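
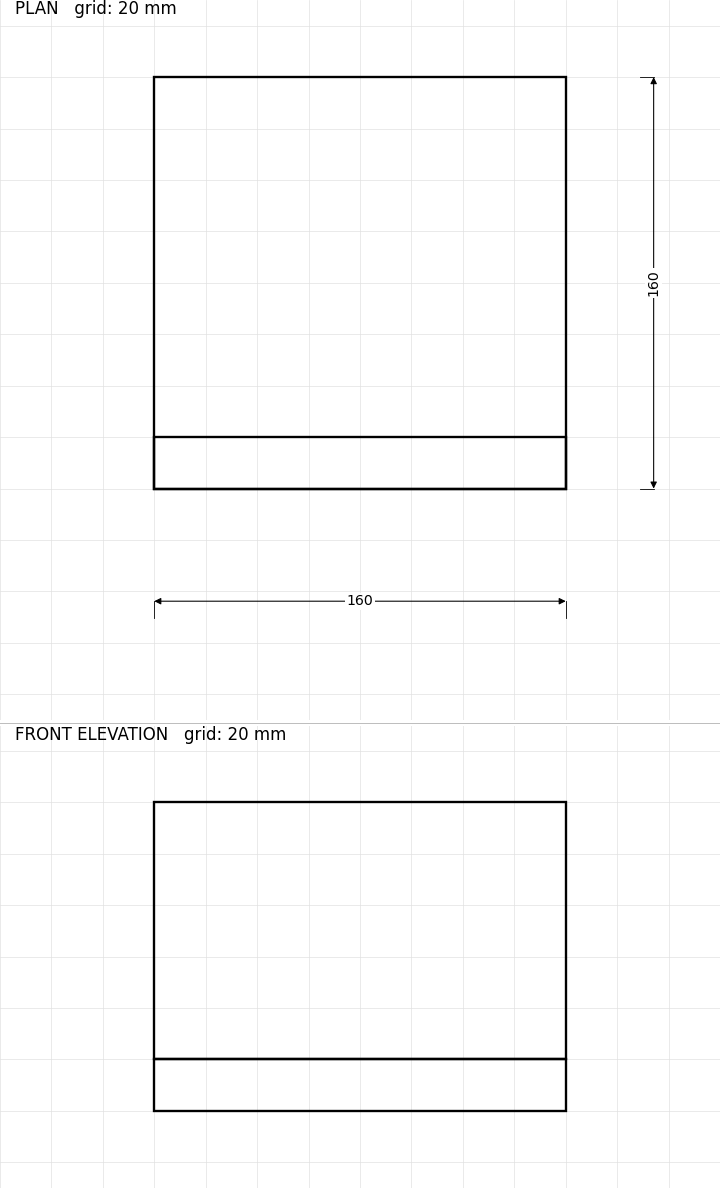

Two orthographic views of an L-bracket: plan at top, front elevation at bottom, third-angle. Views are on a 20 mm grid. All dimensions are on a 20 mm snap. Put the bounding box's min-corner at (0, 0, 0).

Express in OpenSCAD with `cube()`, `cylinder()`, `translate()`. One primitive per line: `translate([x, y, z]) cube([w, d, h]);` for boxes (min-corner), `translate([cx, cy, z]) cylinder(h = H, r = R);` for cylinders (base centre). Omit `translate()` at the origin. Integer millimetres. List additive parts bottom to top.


cube([160, 160, 20]);
translate([0, 0, 20]) cube([160, 20, 100]);


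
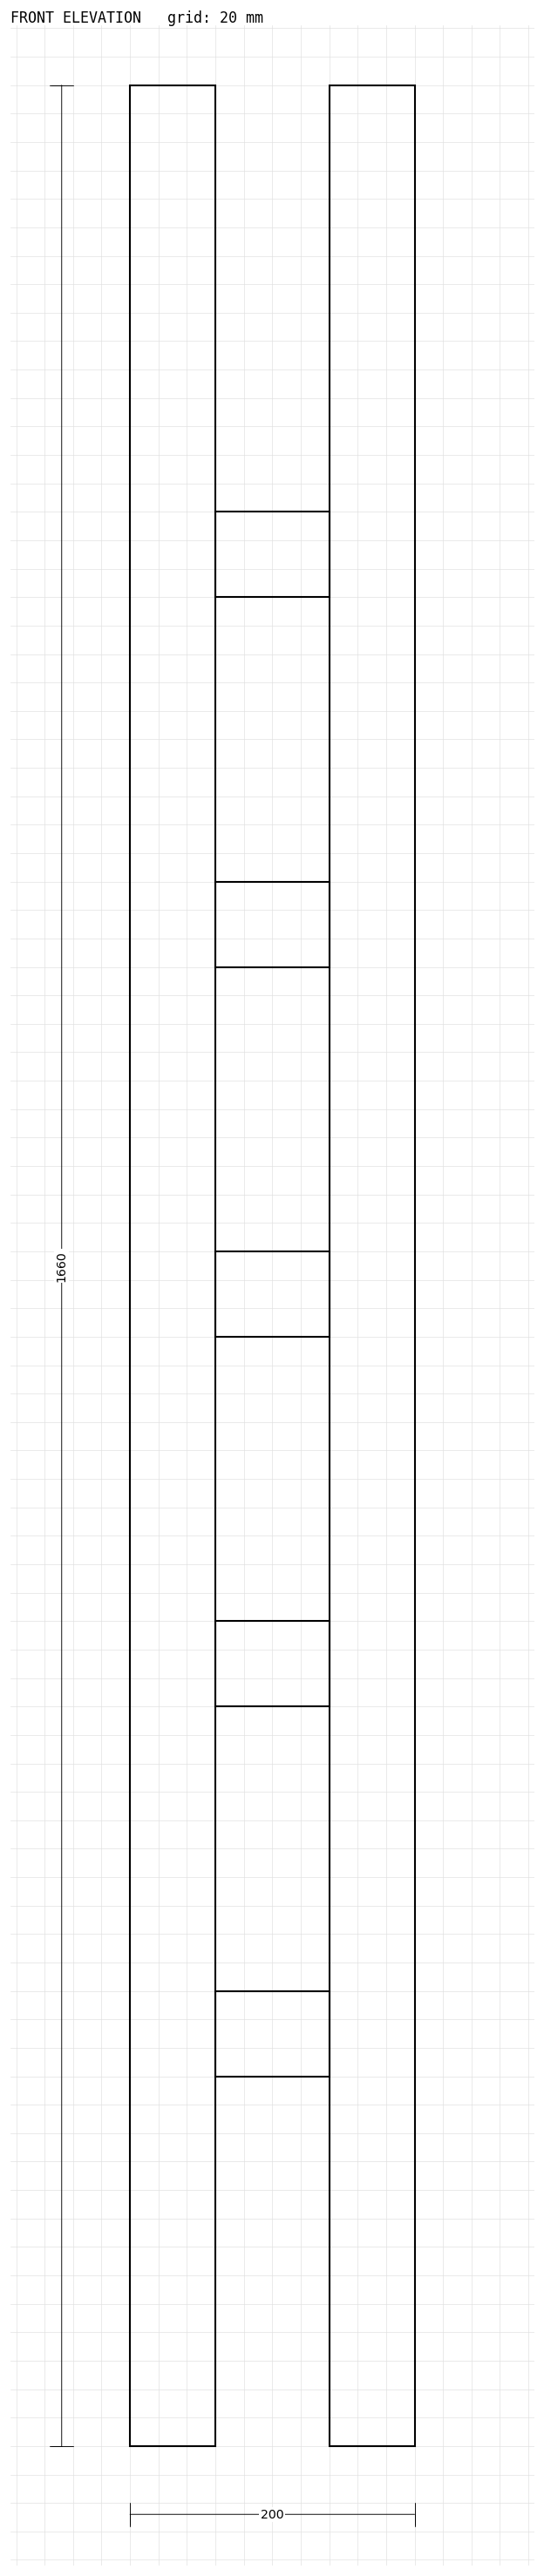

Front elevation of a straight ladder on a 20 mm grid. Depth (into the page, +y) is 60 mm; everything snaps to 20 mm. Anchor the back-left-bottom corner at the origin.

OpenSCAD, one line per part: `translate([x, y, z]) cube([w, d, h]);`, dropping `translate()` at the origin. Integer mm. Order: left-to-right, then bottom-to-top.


cube([60, 60, 1660]);
translate([60, 0, 260]) cube([80, 60, 60]);
translate([60, 0, 520]) cube([80, 60, 60]);
translate([60, 0, 780]) cube([80, 60, 60]);
translate([60, 0, 1040]) cube([80, 60, 60]);
translate([60, 0, 1300]) cube([80, 60, 60]);
translate([140, 0, 0]) cube([60, 60, 1660]);


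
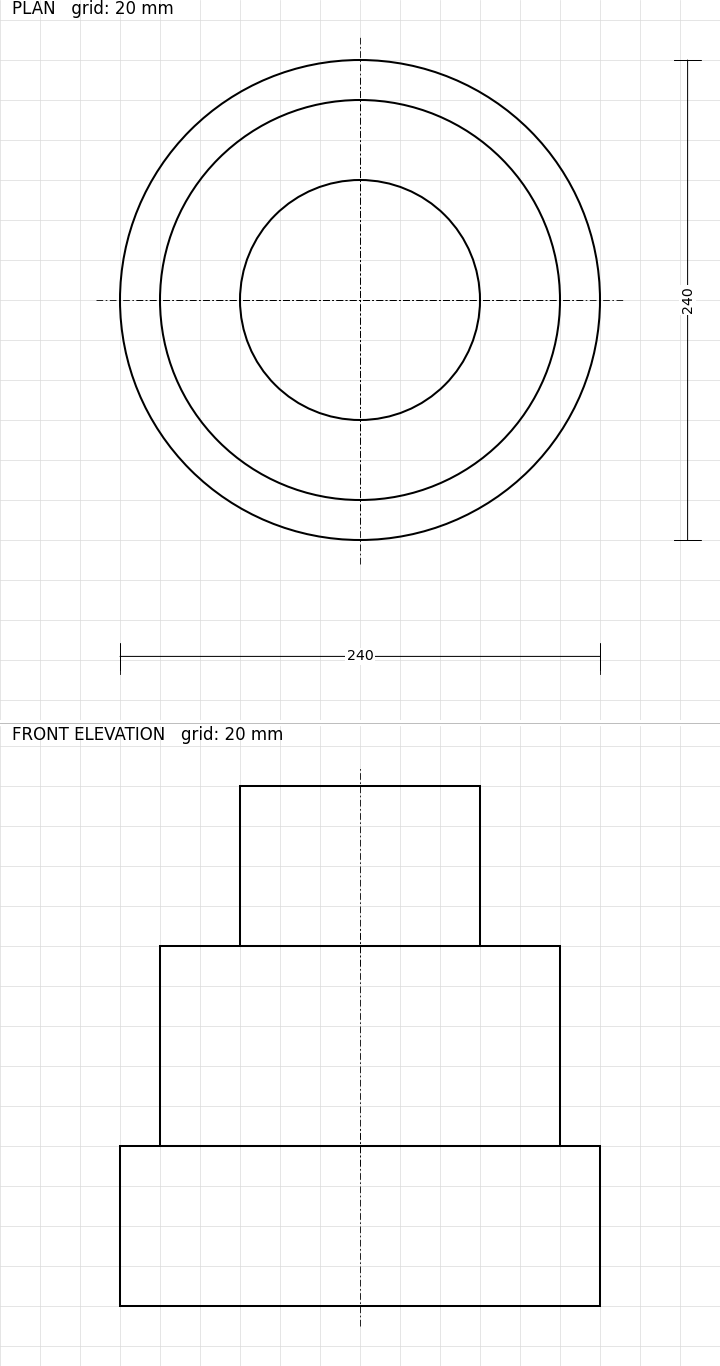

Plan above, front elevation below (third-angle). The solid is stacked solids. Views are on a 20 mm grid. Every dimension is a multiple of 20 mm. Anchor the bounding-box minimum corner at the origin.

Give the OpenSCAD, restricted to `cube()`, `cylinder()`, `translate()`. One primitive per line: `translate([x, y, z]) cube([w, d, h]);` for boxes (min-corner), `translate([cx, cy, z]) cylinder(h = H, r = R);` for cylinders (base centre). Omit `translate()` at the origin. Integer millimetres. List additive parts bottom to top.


translate([120, 120, 0]) cylinder(h = 80, r = 120);
translate([120, 120, 80]) cylinder(h = 100, r = 100);
translate([120, 120, 180]) cylinder(h = 80, r = 60);


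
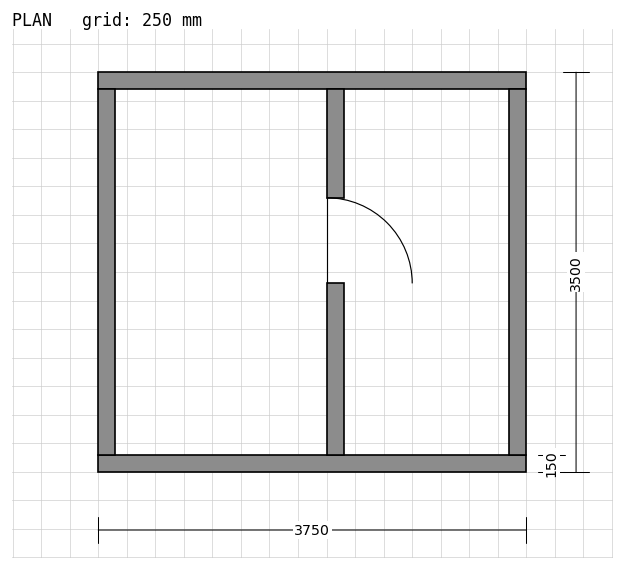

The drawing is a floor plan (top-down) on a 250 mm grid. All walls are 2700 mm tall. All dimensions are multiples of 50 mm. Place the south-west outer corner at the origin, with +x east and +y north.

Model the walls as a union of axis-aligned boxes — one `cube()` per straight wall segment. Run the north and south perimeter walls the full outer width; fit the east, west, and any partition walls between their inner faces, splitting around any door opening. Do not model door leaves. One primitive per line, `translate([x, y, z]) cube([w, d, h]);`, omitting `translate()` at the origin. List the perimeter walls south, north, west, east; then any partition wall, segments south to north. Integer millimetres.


cube([3750, 150, 2700]);
translate([0, 3350, 0]) cube([3750, 150, 2700]);
translate([0, 150, 0]) cube([150, 3200, 2700]);
translate([3600, 150, 0]) cube([150, 3200, 2700]);
translate([2000, 150, 0]) cube([150, 1500, 2700]);
translate([2000, 2400, 0]) cube([150, 950, 2700]);


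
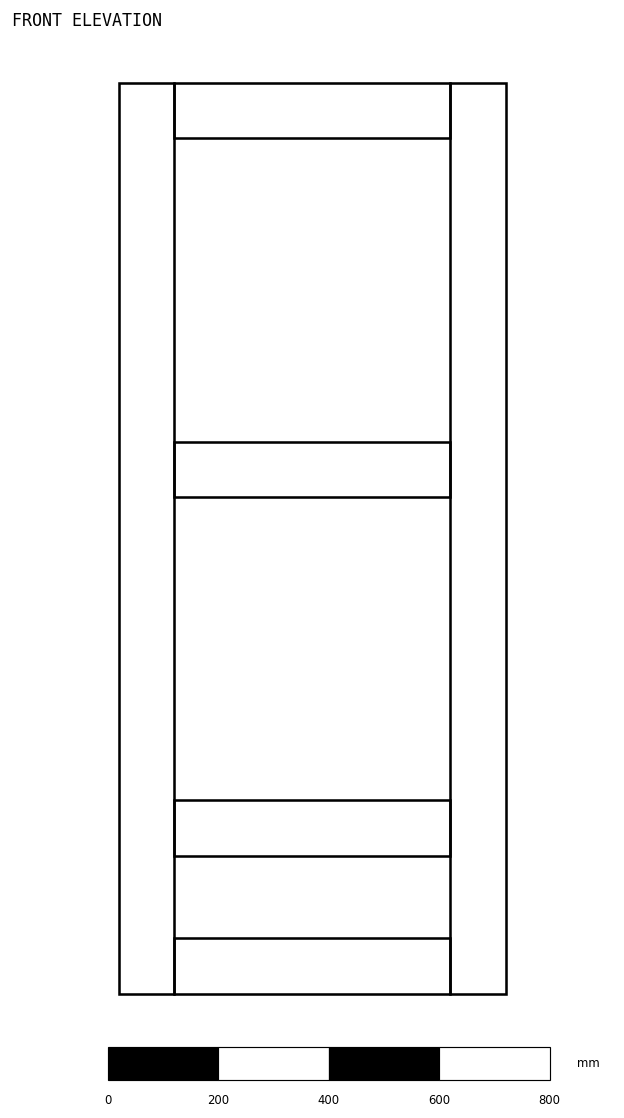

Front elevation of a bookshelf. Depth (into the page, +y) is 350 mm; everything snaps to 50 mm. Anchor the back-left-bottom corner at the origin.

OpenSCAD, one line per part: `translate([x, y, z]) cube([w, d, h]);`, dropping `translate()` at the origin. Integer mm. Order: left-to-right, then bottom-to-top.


cube([100, 350, 1650]);
translate([100, 0, 0]) cube([500, 350, 100]);
translate([100, 0, 250]) cube([500, 350, 100]);
translate([100, 0, 900]) cube([500, 350, 100]);
translate([100, 0, 1550]) cube([500, 350, 100]);
translate([600, 0, 0]) cube([100, 350, 1650]);


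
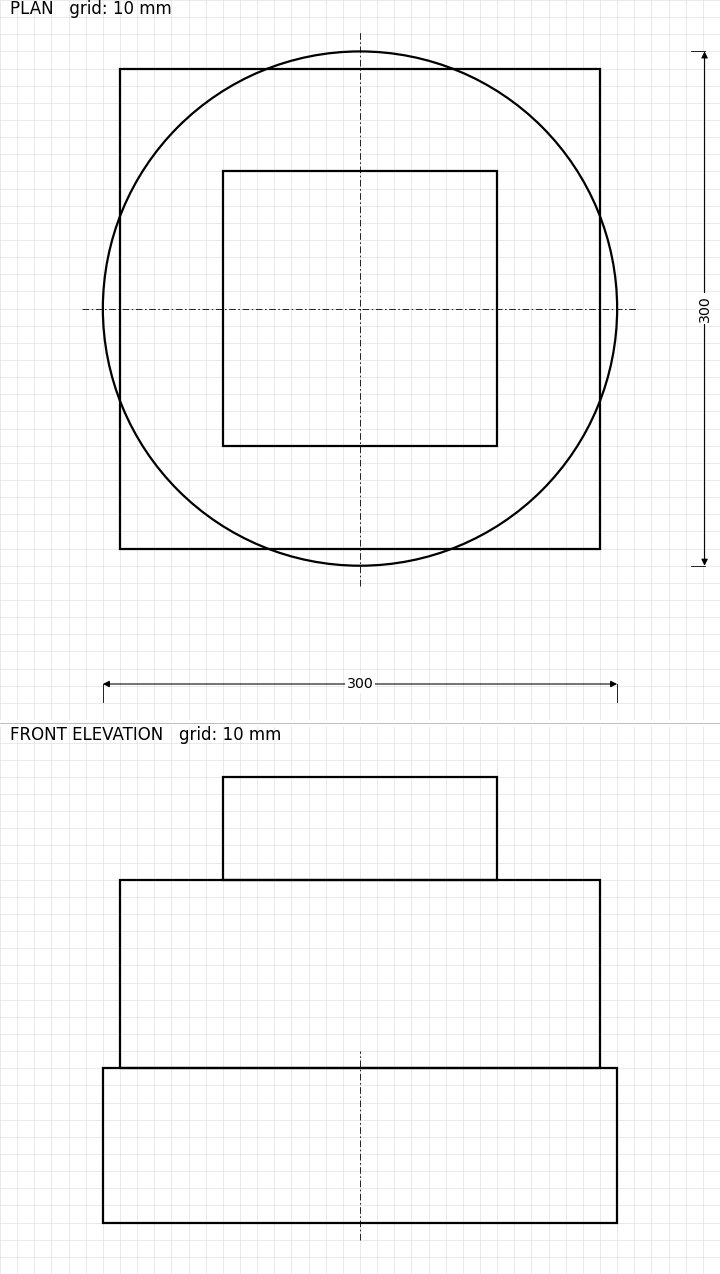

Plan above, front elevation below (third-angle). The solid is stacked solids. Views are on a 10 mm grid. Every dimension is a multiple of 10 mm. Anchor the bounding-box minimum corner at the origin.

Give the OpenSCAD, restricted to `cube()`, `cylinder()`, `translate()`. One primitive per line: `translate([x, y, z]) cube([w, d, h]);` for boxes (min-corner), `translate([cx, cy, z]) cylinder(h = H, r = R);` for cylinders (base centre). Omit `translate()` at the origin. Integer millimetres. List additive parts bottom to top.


translate([150, 150, 0]) cylinder(h = 90, r = 150);
translate([10, 10, 90]) cube([280, 280, 110]);
translate([70, 70, 200]) cube([160, 160, 60]);


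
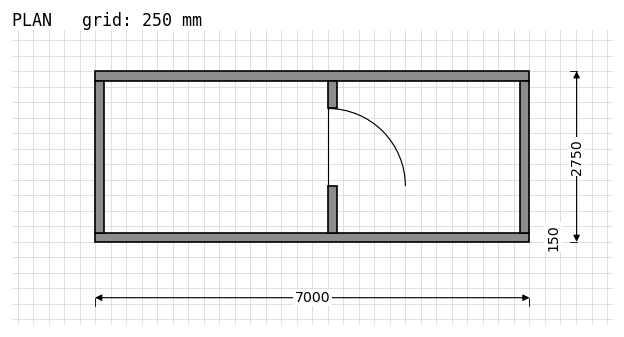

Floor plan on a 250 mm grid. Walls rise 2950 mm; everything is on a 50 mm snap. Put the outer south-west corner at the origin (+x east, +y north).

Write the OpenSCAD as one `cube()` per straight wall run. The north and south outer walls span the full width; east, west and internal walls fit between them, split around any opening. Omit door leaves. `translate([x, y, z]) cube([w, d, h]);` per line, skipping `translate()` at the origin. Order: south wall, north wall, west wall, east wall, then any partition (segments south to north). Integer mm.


cube([7000, 150, 2950]);
translate([0, 2600, 0]) cube([7000, 150, 2950]);
translate([0, 150, 0]) cube([150, 2450, 2950]);
translate([6850, 150, 0]) cube([150, 2450, 2950]);
translate([3750, 150, 0]) cube([150, 750, 2950]);
translate([3750, 2150, 0]) cube([150, 450, 2950]);


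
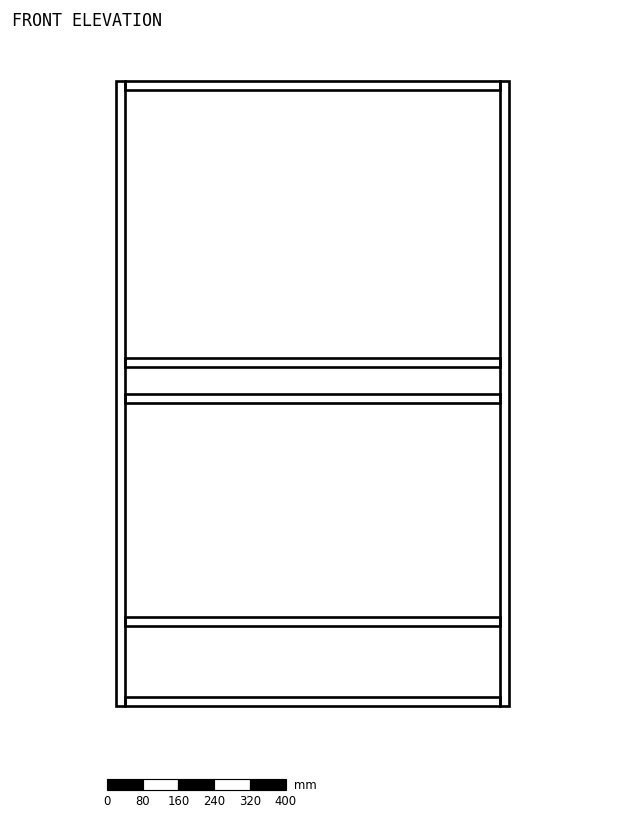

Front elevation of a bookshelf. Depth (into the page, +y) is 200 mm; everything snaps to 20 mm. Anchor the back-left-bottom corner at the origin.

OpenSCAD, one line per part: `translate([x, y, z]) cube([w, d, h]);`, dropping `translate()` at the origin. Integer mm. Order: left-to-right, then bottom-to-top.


cube([20, 200, 1400]);
translate([20, 0, 0]) cube([840, 200, 20]);
translate([20, 0, 180]) cube([840, 200, 20]);
translate([20, 0, 680]) cube([840, 200, 20]);
translate([20, 0, 760]) cube([840, 200, 20]);
translate([20, 0, 1380]) cube([840, 200, 20]);
translate([860, 0, 0]) cube([20, 200, 1400]);


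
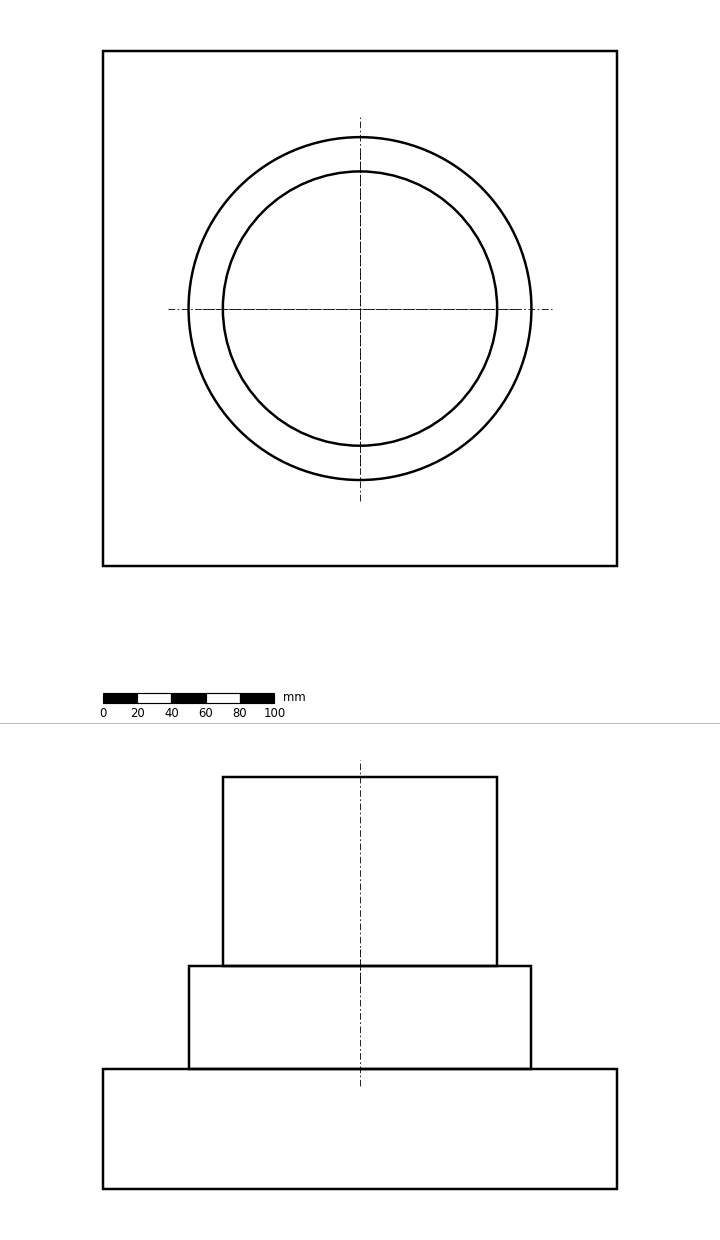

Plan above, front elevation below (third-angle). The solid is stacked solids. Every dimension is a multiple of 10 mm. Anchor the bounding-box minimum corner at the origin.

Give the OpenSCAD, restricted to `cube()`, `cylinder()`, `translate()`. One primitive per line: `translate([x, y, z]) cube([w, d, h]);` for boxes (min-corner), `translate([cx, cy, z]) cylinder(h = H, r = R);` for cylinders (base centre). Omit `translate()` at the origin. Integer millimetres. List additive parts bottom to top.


cube([300, 300, 70]);
translate([150, 150, 70]) cylinder(h = 60, r = 100);
translate([150, 150, 130]) cylinder(h = 110, r = 80);


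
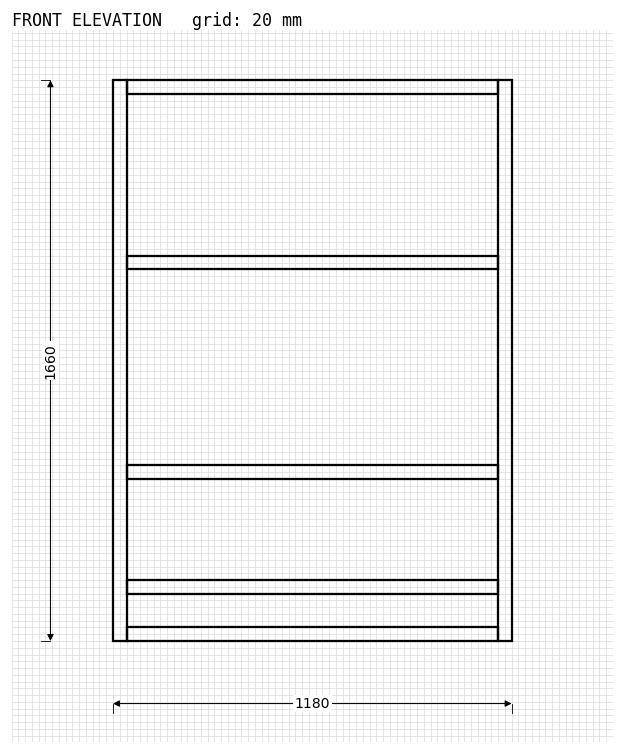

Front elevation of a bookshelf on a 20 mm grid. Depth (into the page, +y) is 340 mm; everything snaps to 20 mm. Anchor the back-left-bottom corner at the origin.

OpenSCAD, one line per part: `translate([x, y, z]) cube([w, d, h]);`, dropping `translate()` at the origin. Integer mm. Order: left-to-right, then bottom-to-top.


cube([40, 340, 1660]);
translate([40, 0, 0]) cube([1100, 340, 40]);
translate([40, 0, 140]) cube([1100, 340, 40]);
translate([40, 0, 480]) cube([1100, 340, 40]);
translate([40, 0, 1100]) cube([1100, 340, 40]);
translate([40, 0, 1620]) cube([1100, 340, 40]);
translate([1140, 0, 0]) cube([40, 340, 1660]);


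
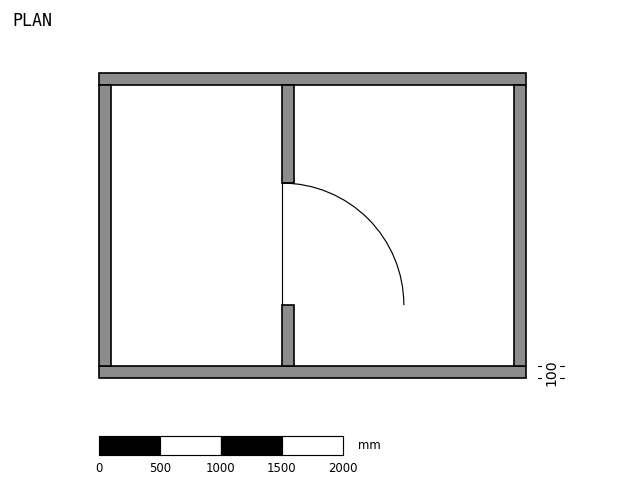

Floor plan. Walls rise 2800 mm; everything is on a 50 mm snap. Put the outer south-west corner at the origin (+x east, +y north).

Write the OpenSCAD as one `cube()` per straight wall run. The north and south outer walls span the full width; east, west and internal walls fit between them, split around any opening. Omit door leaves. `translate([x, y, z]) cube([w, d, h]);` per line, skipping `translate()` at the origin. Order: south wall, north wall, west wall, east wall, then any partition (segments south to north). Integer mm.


cube([3500, 100, 2800]);
translate([0, 2400, 0]) cube([3500, 100, 2800]);
translate([0, 100, 0]) cube([100, 2300, 2800]);
translate([3400, 100, 0]) cube([100, 2300, 2800]);
translate([1500, 100, 0]) cube([100, 500, 2800]);
translate([1500, 1600, 0]) cube([100, 800, 2800]);


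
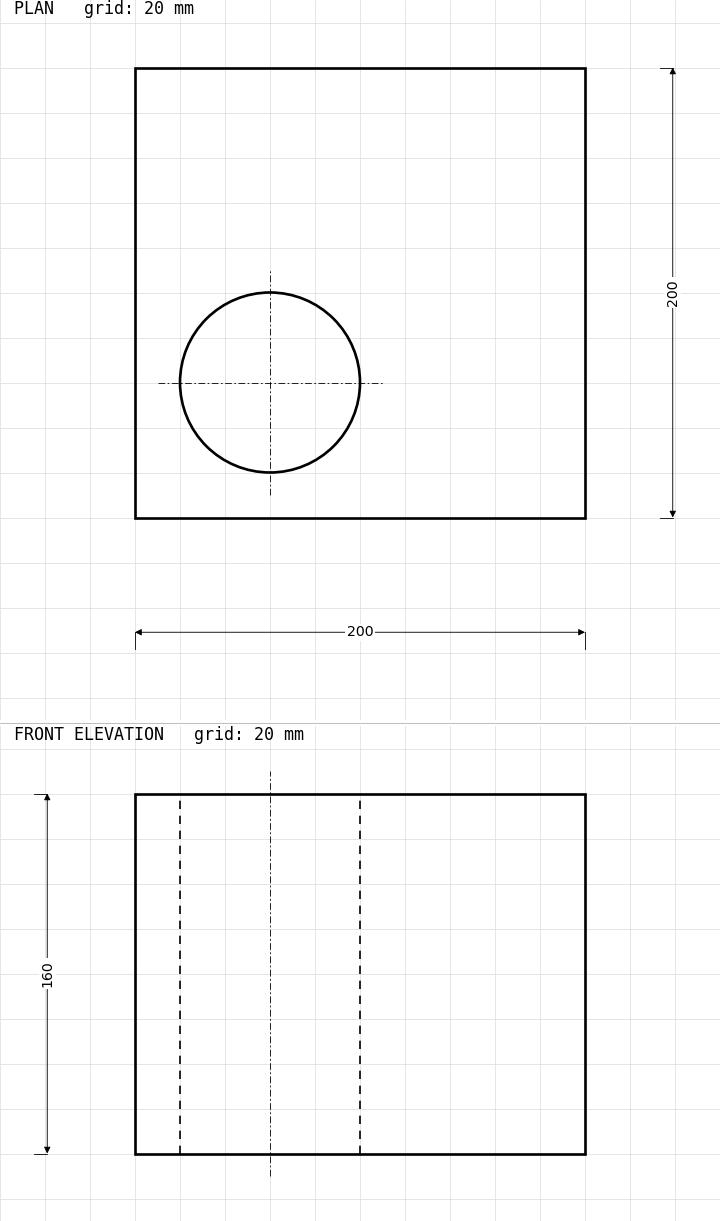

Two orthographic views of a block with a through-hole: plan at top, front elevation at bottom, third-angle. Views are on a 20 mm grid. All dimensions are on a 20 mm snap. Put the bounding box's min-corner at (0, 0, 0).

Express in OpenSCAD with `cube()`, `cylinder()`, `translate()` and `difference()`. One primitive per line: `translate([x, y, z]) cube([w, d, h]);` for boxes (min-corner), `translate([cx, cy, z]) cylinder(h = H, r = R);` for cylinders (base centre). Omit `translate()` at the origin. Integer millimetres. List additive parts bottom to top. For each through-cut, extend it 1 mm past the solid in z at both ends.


difference() {
  cube([200, 200, 160]);
  translate([60, 60, -1]) cylinder(h = 162, r = 40);
}


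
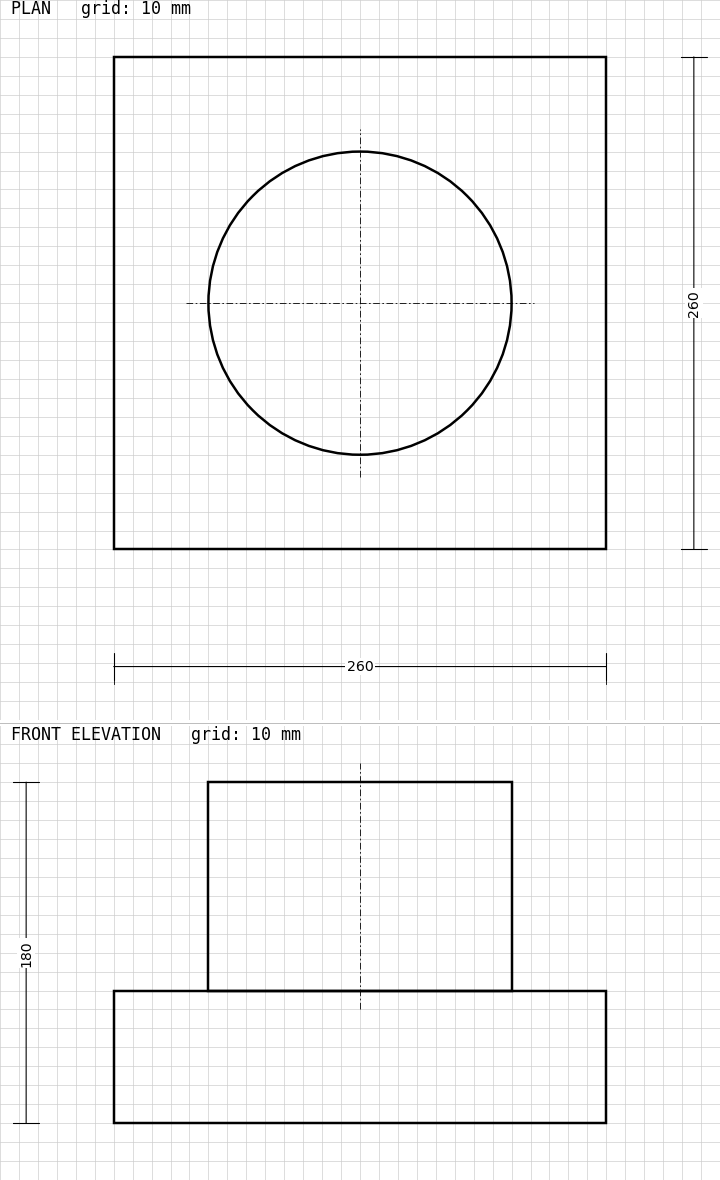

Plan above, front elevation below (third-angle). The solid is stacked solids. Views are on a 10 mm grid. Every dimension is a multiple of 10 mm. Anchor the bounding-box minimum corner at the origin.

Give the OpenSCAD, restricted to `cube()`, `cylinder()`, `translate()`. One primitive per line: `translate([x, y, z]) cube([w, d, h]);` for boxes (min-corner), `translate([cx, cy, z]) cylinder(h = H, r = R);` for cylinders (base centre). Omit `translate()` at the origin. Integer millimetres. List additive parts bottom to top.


cube([260, 260, 70]);
translate([130, 130, 70]) cylinder(h = 110, r = 80);


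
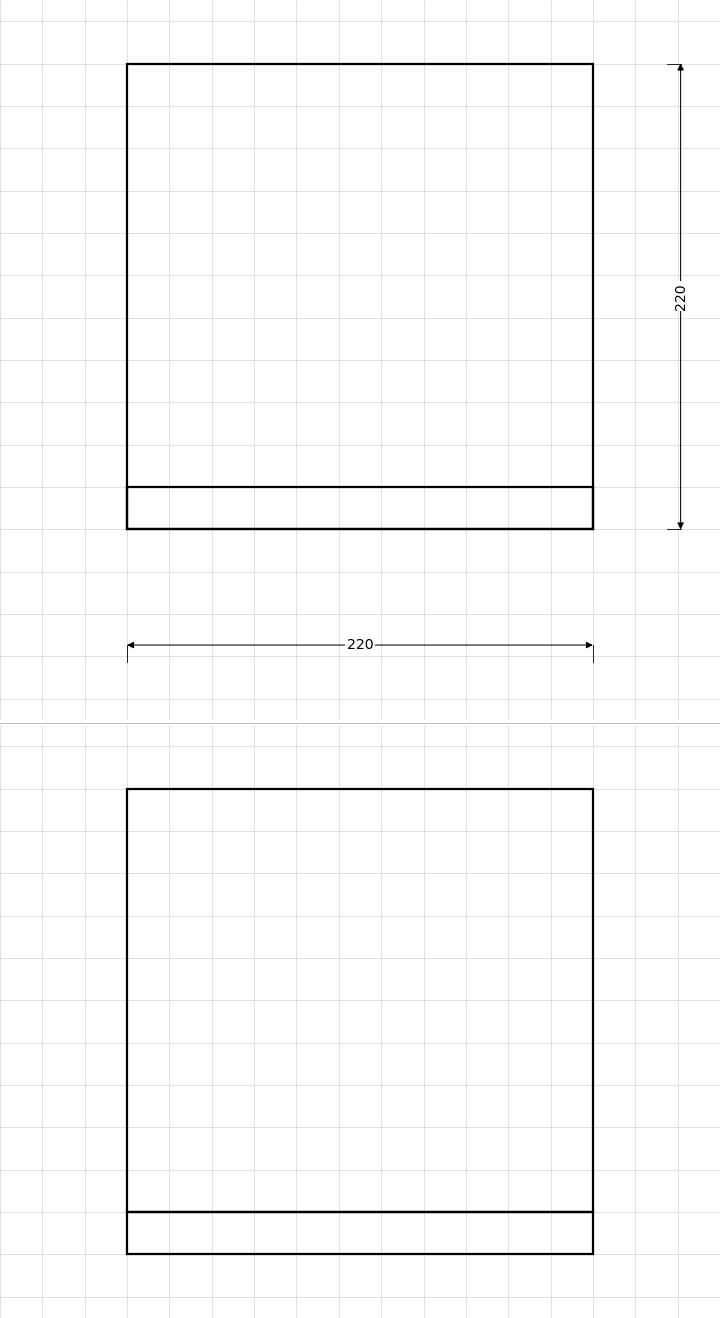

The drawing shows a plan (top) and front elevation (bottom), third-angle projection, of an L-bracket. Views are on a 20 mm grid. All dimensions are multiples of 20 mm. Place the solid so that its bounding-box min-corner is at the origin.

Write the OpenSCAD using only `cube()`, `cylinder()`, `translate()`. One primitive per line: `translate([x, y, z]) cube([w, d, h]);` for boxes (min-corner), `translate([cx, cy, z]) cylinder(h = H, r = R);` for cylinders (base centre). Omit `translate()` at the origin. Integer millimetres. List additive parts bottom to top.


cube([220, 220, 20]);
translate([0, 0, 20]) cube([220, 20, 200]);


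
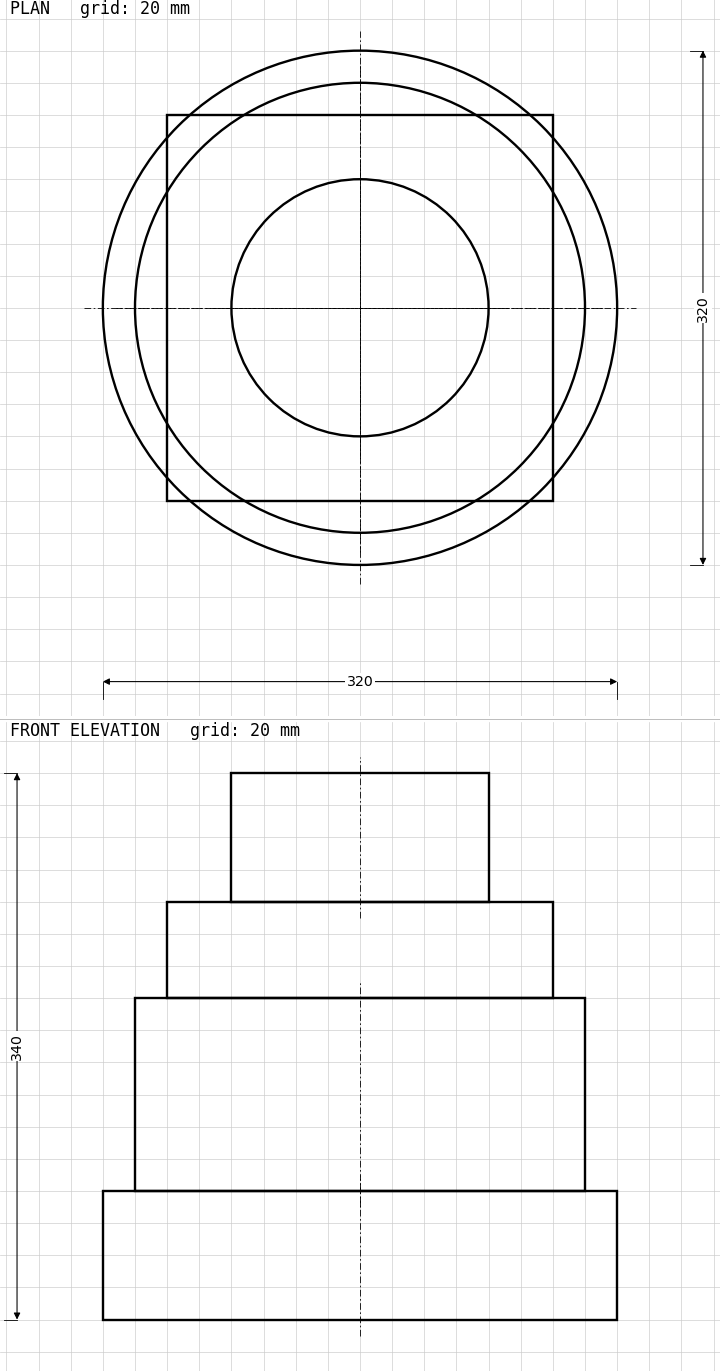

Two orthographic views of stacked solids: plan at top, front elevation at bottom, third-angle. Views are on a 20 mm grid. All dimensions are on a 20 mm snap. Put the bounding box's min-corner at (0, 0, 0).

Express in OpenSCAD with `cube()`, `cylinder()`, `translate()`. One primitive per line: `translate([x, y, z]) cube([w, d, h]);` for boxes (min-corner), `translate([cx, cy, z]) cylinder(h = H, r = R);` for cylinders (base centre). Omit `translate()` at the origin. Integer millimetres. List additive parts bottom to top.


translate([160, 160, 0]) cylinder(h = 80, r = 160);
translate([160, 160, 80]) cylinder(h = 120, r = 140);
translate([40, 40, 200]) cube([240, 240, 60]);
translate([160, 160, 260]) cylinder(h = 80, r = 80);


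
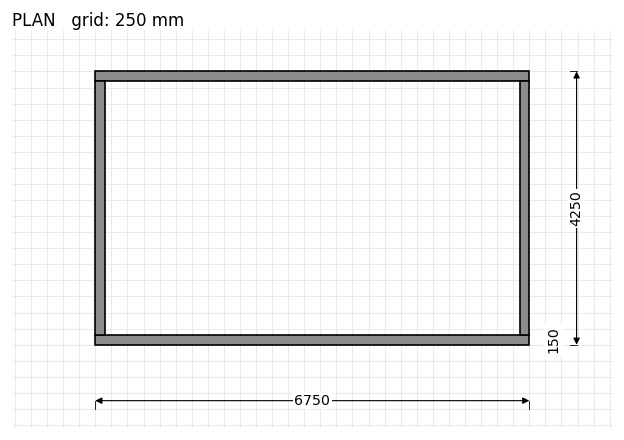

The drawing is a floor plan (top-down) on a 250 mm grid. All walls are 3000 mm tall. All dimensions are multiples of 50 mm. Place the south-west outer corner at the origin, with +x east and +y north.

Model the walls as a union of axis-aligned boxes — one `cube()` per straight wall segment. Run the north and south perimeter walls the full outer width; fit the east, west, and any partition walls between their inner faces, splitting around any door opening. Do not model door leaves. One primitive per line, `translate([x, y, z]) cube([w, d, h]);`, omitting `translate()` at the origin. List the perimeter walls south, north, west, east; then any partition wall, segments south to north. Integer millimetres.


cube([6750, 150, 3000]);
translate([0, 4100, 0]) cube([6750, 150, 3000]);
translate([0, 150, 0]) cube([150, 3950, 3000]);
translate([6600, 150, 0]) cube([150, 3950, 3000]);


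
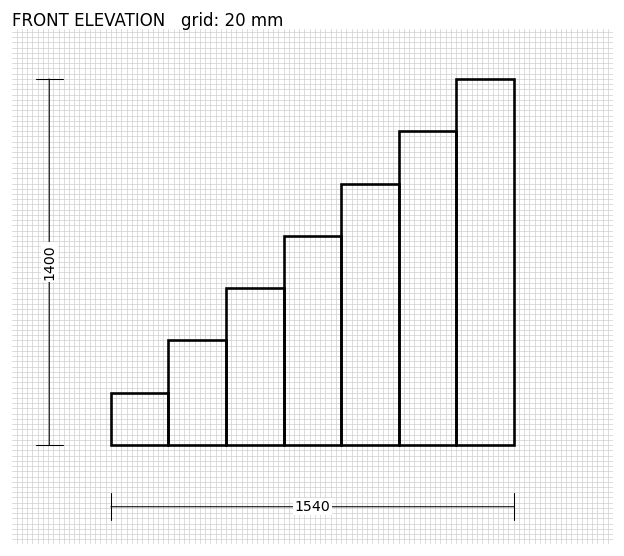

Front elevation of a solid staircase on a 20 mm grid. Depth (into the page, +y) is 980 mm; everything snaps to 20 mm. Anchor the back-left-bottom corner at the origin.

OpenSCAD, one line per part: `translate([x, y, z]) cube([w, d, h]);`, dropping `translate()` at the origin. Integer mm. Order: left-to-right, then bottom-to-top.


cube([220, 980, 200]);
translate([220, 0, 0]) cube([220, 980, 400]);
translate([440, 0, 0]) cube([220, 980, 600]);
translate([660, 0, 0]) cube([220, 980, 800]);
translate([880, 0, 0]) cube([220, 980, 1000]);
translate([1100, 0, 0]) cube([220, 980, 1200]);
translate([1320, 0, 0]) cube([220, 980, 1400]);


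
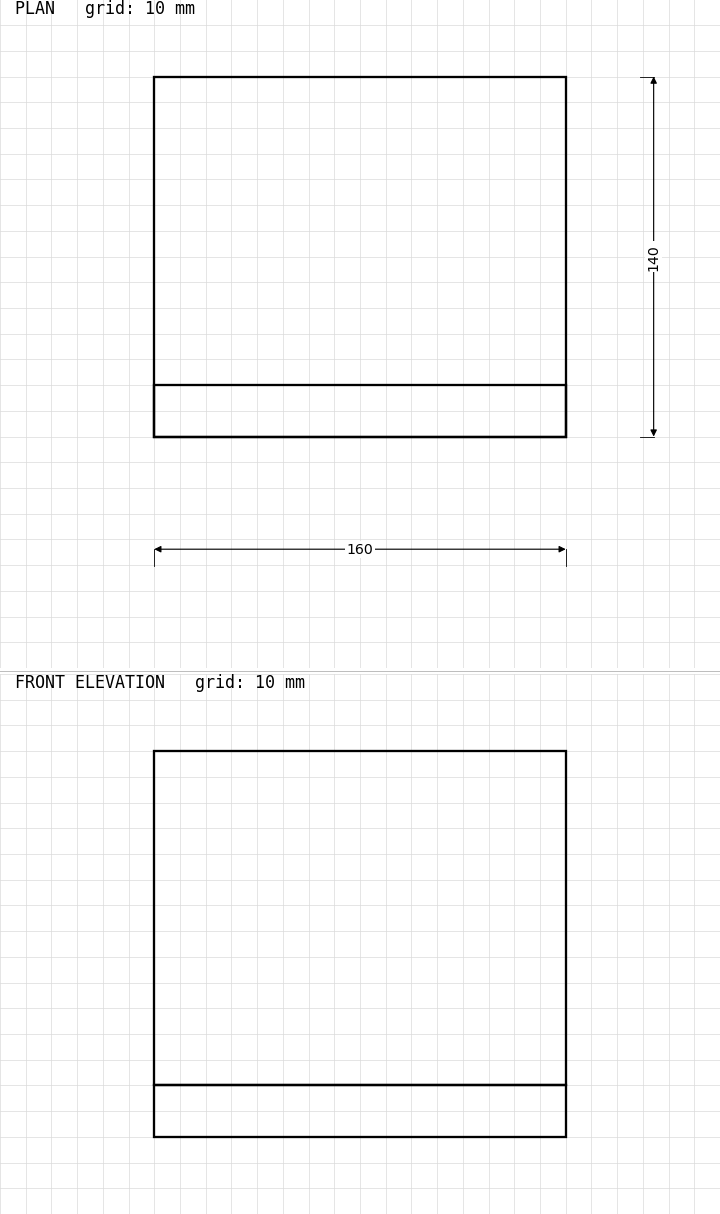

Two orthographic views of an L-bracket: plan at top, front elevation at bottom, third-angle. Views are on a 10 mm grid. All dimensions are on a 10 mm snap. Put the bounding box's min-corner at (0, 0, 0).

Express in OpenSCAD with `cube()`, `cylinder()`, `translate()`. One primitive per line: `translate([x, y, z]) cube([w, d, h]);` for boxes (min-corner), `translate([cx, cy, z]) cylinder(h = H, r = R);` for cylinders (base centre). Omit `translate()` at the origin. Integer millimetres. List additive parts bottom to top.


cube([160, 140, 20]);
translate([0, 0, 20]) cube([160, 20, 130]);


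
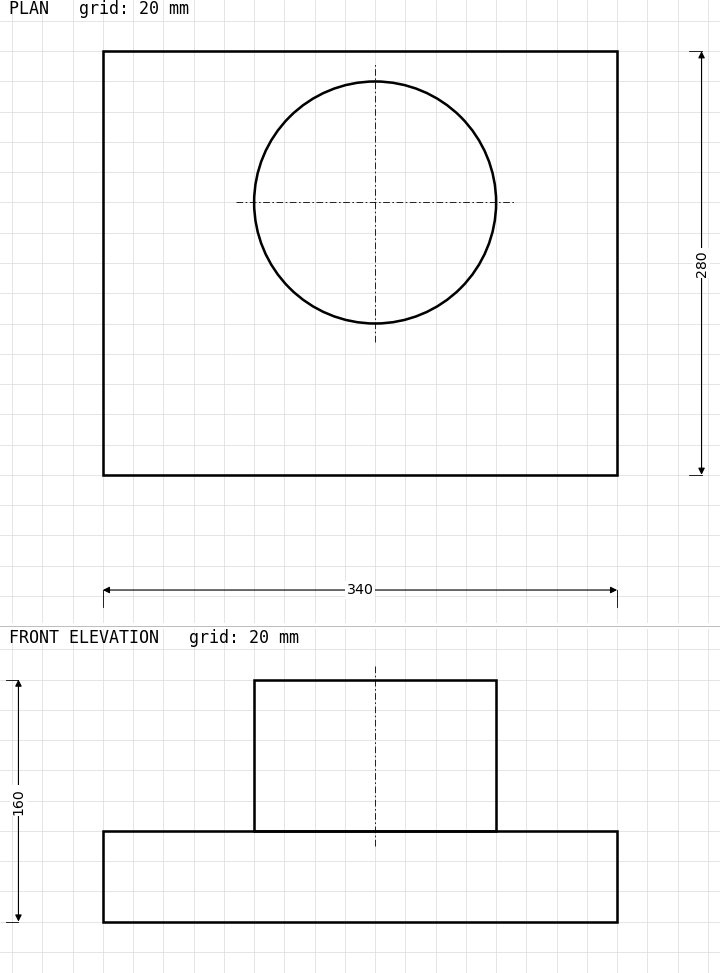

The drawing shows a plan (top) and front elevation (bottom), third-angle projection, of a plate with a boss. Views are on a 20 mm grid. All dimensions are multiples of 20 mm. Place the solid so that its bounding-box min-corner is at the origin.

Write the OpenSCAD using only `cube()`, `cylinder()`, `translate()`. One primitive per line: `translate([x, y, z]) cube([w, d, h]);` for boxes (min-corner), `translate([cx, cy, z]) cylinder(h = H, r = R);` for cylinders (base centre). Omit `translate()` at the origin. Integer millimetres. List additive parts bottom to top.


cube([340, 280, 60]);
translate([180, 180, 60]) cylinder(h = 100, r = 80);


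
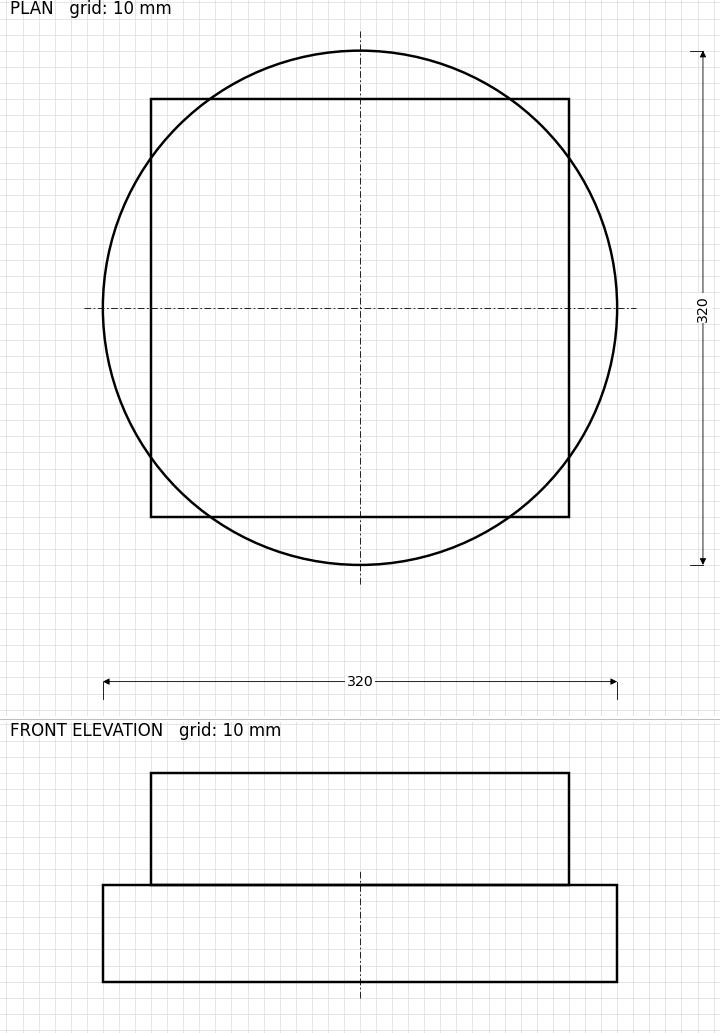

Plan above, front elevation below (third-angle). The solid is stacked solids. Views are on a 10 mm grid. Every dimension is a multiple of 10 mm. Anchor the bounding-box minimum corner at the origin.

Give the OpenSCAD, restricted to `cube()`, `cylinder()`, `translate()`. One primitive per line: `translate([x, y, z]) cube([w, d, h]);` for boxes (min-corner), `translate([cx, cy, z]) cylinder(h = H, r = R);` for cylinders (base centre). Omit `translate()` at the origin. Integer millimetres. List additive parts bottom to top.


translate([160, 160, 0]) cylinder(h = 60, r = 160);
translate([30, 30, 60]) cube([260, 260, 70]);


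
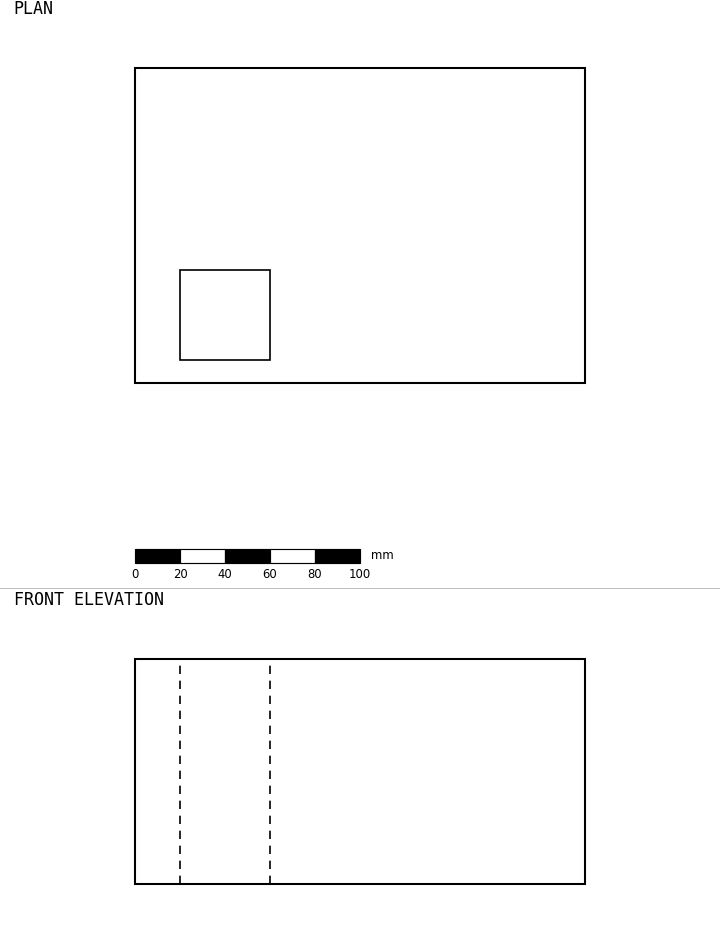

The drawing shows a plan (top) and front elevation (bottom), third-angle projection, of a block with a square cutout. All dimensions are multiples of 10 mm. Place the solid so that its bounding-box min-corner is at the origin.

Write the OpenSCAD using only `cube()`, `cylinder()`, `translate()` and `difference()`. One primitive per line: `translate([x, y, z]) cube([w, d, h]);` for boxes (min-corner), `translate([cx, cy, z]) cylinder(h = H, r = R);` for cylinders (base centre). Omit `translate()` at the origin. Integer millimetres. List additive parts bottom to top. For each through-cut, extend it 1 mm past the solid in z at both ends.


difference() {
  cube([200, 140, 100]);
  translate([20, 10, -1]) cube([40, 40, 102]);
}


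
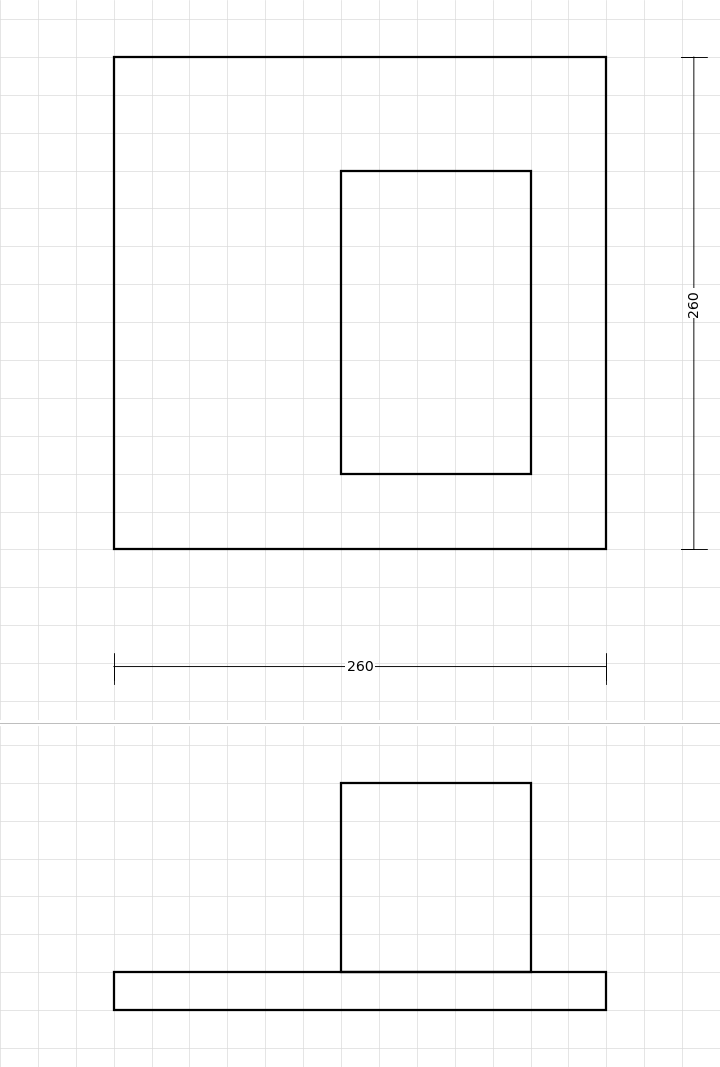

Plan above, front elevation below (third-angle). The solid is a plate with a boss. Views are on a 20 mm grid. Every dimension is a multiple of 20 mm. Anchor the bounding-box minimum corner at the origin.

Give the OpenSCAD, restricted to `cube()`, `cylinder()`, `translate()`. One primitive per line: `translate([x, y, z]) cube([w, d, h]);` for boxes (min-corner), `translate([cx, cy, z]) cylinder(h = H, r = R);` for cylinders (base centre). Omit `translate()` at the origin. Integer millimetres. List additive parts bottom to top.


cube([260, 260, 20]);
translate([120, 40, 20]) cube([100, 160, 100]);


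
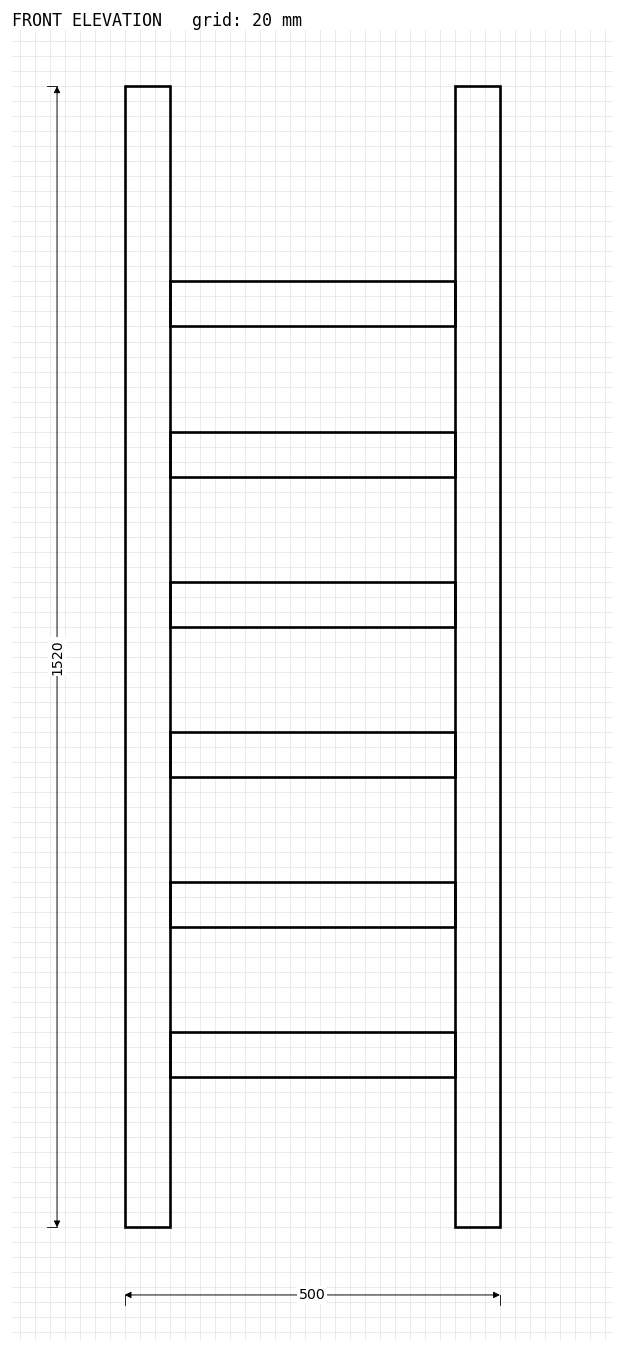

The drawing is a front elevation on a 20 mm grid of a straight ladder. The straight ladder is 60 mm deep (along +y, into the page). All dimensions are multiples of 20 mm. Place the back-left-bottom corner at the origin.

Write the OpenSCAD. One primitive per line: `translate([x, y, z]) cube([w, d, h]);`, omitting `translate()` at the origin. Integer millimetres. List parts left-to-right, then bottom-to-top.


cube([60, 60, 1520]);
translate([60, 0, 200]) cube([380, 60, 60]);
translate([60, 0, 400]) cube([380, 60, 60]);
translate([60, 0, 600]) cube([380, 60, 60]);
translate([60, 0, 800]) cube([380, 60, 60]);
translate([60, 0, 1000]) cube([380, 60, 60]);
translate([60, 0, 1200]) cube([380, 60, 60]);
translate([440, 0, 0]) cube([60, 60, 1520]);


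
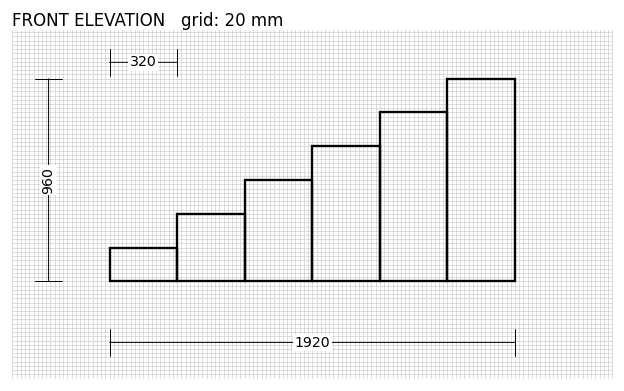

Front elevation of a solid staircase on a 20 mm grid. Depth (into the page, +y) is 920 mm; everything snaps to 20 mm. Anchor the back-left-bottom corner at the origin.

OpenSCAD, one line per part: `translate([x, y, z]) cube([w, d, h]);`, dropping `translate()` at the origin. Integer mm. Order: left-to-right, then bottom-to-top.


cube([320, 920, 160]);
translate([320, 0, 0]) cube([320, 920, 320]);
translate([640, 0, 0]) cube([320, 920, 480]);
translate([960, 0, 0]) cube([320, 920, 640]);
translate([1280, 0, 0]) cube([320, 920, 800]);
translate([1600, 0, 0]) cube([320, 920, 960]);


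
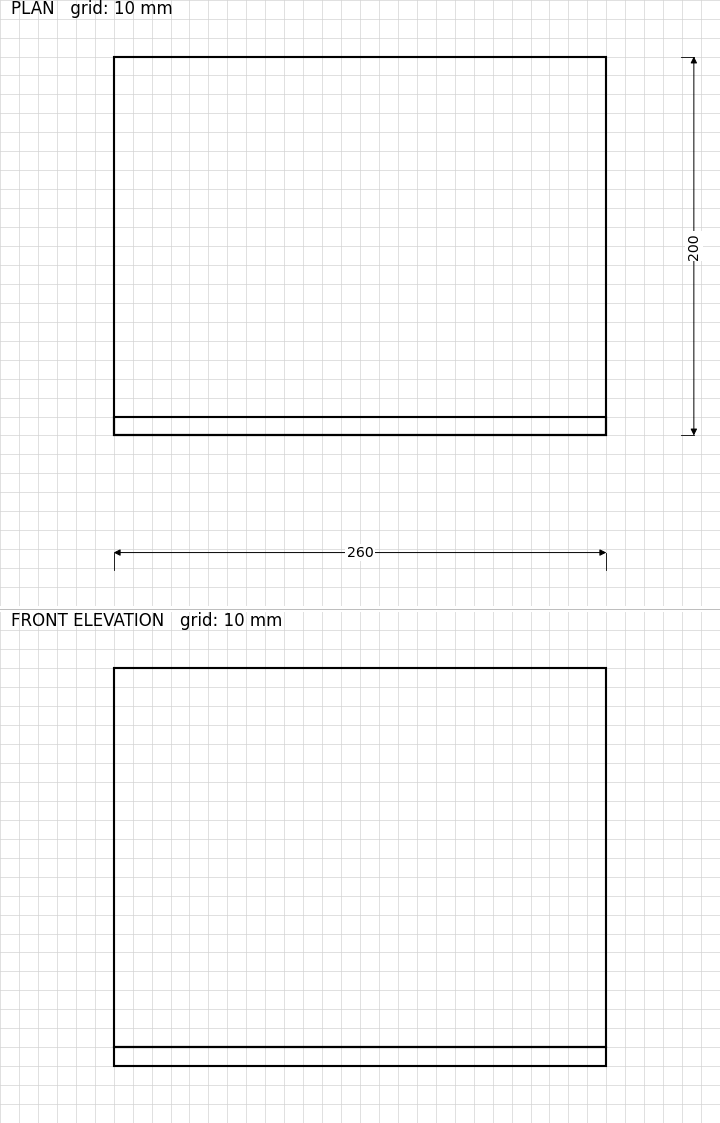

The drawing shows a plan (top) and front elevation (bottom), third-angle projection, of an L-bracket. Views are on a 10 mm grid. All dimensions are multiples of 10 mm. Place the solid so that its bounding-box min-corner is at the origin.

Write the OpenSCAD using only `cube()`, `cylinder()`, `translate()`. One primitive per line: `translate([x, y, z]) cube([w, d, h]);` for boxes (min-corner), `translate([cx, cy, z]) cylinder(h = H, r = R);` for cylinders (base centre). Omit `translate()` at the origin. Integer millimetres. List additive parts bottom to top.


cube([260, 200, 10]);
translate([0, 0, 10]) cube([260, 10, 200]);


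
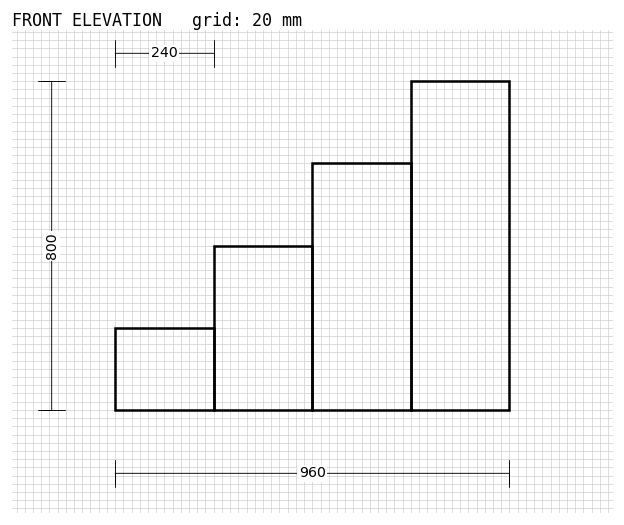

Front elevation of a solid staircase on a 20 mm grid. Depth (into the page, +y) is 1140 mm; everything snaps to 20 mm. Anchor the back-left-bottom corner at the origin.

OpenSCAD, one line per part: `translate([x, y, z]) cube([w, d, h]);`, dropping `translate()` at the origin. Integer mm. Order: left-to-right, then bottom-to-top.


cube([240, 1140, 200]);
translate([240, 0, 0]) cube([240, 1140, 400]);
translate([480, 0, 0]) cube([240, 1140, 600]);
translate([720, 0, 0]) cube([240, 1140, 800]);


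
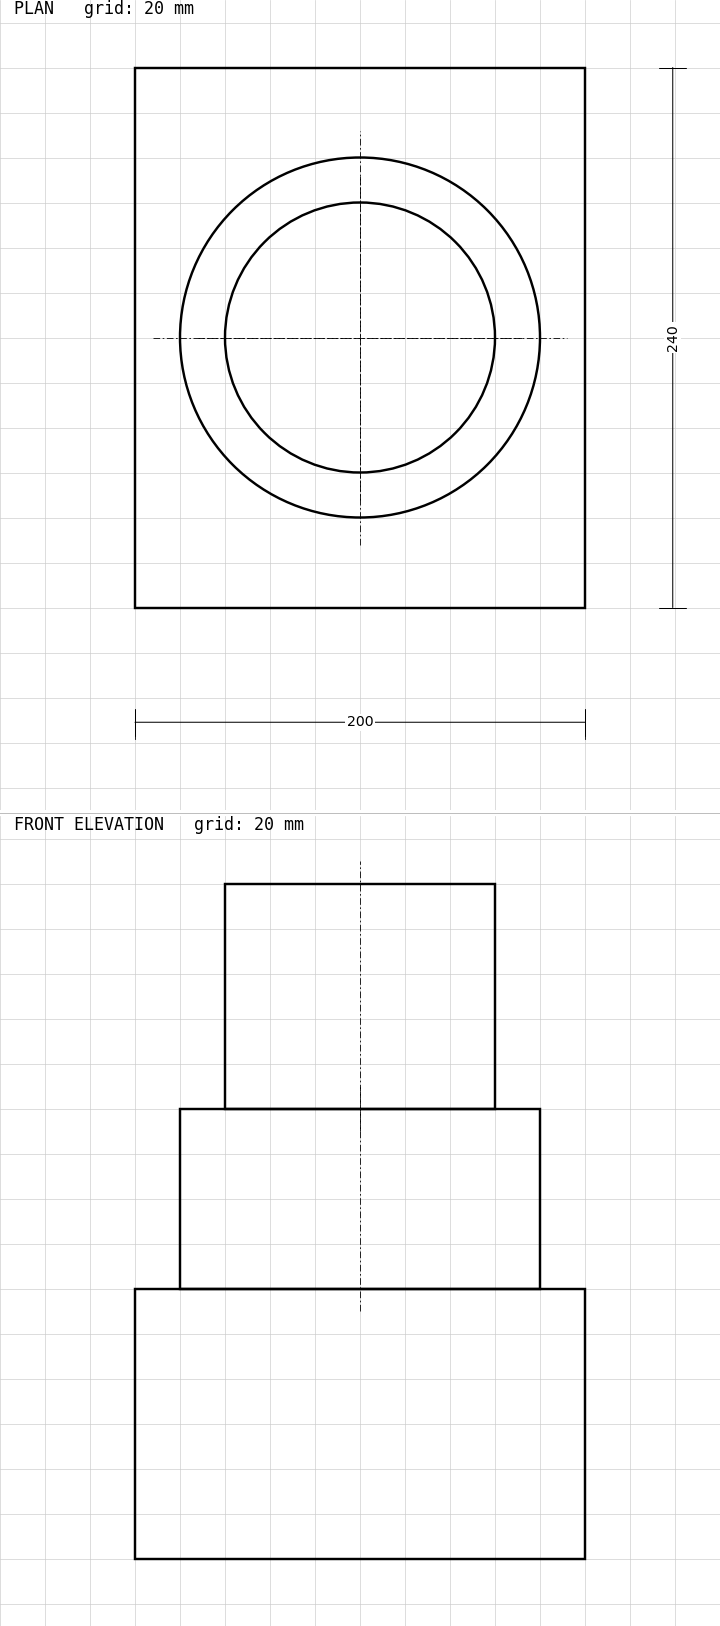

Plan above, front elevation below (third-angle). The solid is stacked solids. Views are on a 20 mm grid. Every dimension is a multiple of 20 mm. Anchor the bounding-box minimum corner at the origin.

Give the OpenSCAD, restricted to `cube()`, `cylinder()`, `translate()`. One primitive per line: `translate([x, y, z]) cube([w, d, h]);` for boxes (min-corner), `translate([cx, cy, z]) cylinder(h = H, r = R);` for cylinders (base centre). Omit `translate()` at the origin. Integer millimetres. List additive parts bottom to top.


cube([200, 240, 120]);
translate([100, 120, 120]) cylinder(h = 80, r = 80);
translate([100, 120, 200]) cylinder(h = 100, r = 60);


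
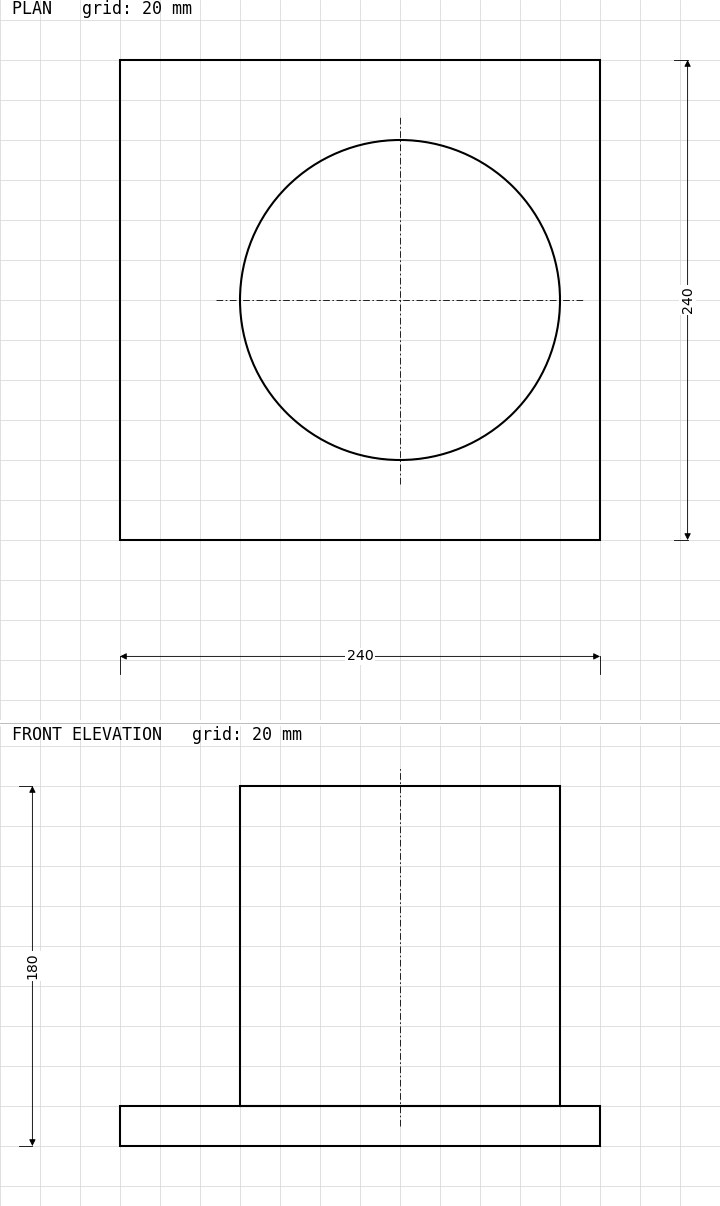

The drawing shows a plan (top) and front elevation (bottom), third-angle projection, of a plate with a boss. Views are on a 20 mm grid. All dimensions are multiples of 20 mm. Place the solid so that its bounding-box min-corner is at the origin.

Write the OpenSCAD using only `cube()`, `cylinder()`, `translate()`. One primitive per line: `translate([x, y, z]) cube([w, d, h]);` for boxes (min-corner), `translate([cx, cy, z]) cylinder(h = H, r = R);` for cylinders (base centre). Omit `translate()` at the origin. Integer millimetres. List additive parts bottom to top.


cube([240, 240, 20]);
translate([140, 120, 20]) cylinder(h = 160, r = 80);


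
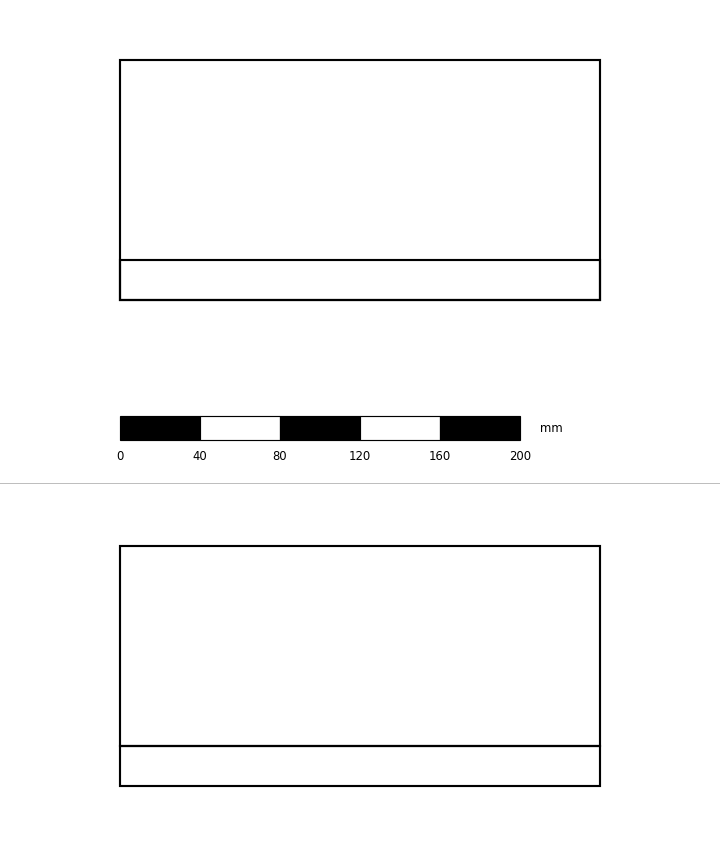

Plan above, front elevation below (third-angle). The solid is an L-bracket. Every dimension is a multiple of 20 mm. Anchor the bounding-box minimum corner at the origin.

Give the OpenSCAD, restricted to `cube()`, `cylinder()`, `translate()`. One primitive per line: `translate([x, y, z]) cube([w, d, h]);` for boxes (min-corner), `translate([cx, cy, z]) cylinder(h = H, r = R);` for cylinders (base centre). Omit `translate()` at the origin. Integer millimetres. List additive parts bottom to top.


cube([240, 120, 20]);
translate([0, 0, 20]) cube([240, 20, 100]);


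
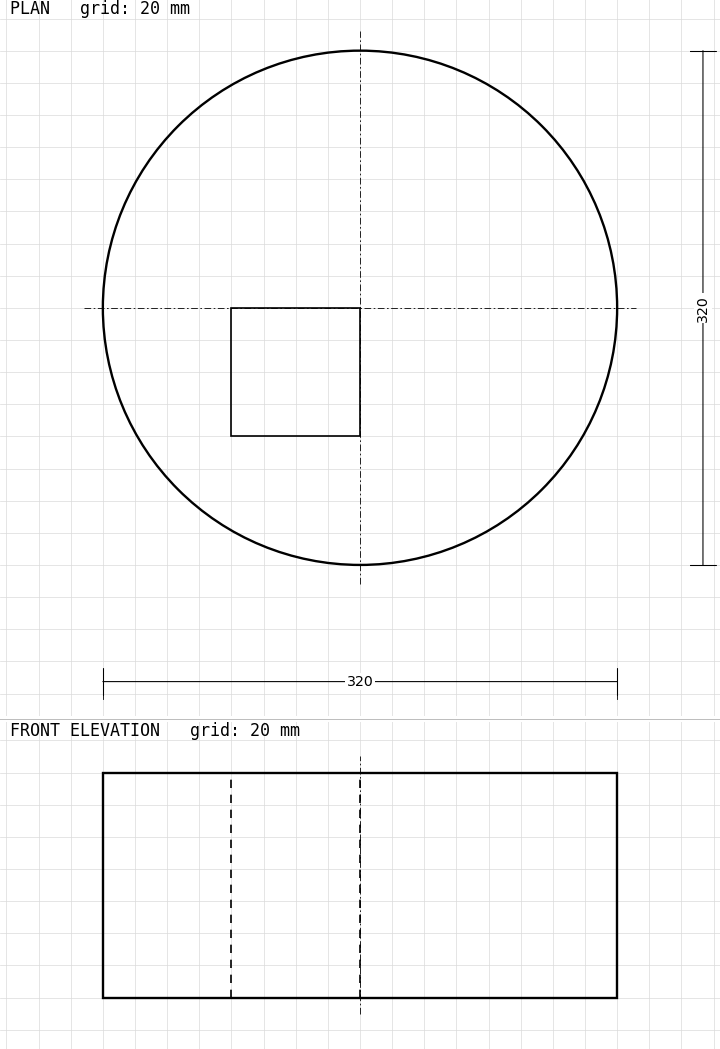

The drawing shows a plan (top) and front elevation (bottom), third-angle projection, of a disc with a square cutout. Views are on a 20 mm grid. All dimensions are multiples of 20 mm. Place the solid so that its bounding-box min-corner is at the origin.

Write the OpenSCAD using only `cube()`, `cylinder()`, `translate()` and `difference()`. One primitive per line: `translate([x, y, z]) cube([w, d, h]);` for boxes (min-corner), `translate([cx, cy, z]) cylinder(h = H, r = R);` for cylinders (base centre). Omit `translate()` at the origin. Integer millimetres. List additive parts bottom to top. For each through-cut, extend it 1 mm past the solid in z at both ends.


difference() {
  translate([160, 160, 0]) cylinder(h = 140, r = 160);
  translate([80, 80, -1]) cube([80, 80, 142]);
}


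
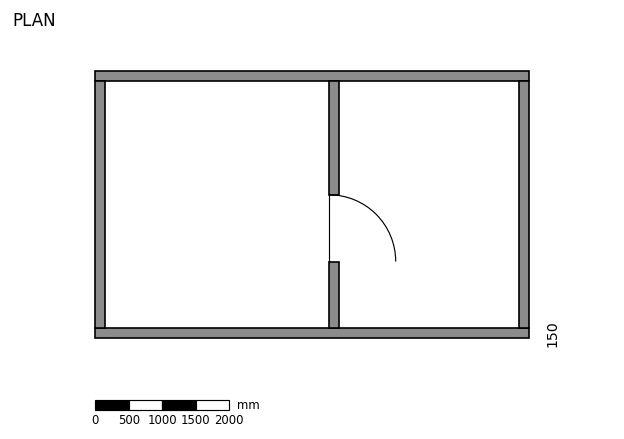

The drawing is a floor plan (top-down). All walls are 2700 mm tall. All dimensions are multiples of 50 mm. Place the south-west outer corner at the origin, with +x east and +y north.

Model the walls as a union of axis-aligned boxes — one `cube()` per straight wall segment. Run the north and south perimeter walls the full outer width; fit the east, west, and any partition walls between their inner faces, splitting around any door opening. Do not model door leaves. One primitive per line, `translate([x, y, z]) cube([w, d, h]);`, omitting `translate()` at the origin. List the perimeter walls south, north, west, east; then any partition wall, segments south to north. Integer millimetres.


cube([6500, 150, 2700]);
translate([0, 3850, 0]) cube([6500, 150, 2700]);
translate([0, 150, 0]) cube([150, 3700, 2700]);
translate([6350, 150, 0]) cube([150, 3700, 2700]);
translate([3500, 150, 0]) cube([150, 1000, 2700]);
translate([3500, 2150, 0]) cube([150, 1700, 2700]);


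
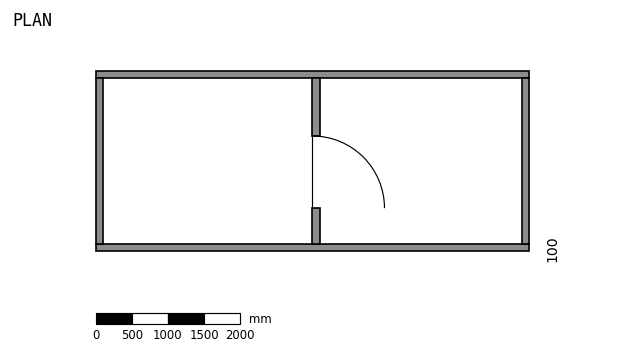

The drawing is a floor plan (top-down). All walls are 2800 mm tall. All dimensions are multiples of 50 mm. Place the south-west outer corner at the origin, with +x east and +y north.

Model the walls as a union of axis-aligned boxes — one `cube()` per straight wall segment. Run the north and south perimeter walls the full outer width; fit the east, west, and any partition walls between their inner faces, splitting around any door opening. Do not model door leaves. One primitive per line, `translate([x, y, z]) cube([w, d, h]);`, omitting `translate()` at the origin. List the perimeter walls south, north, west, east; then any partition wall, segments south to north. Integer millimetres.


cube([6000, 100, 2800]);
translate([0, 2400, 0]) cube([6000, 100, 2800]);
translate([0, 100, 0]) cube([100, 2300, 2800]);
translate([5900, 100, 0]) cube([100, 2300, 2800]);
translate([3000, 100, 0]) cube([100, 500, 2800]);
translate([3000, 1600, 0]) cube([100, 800, 2800]);


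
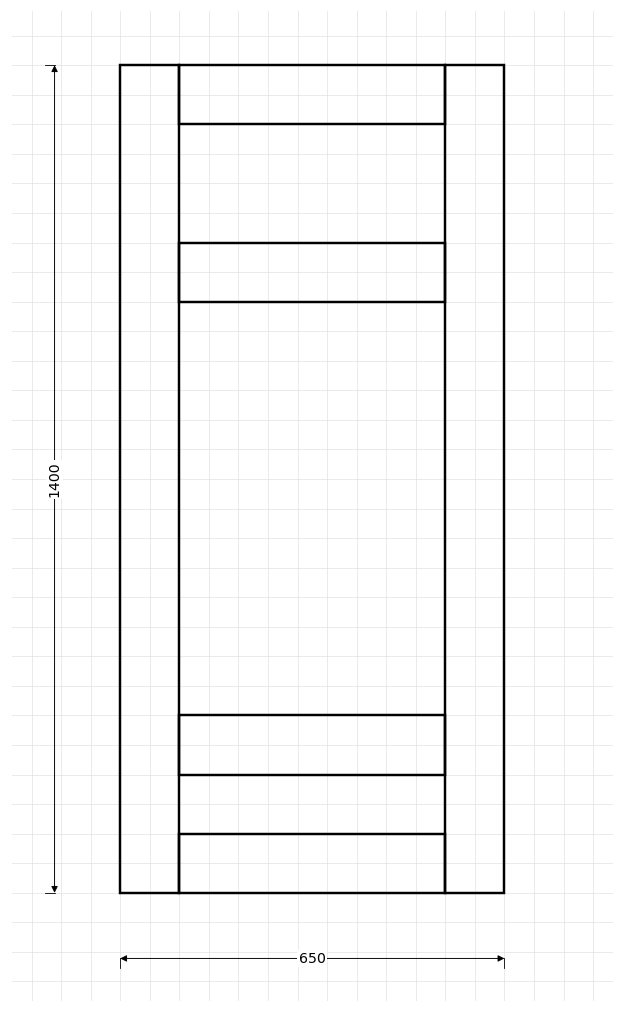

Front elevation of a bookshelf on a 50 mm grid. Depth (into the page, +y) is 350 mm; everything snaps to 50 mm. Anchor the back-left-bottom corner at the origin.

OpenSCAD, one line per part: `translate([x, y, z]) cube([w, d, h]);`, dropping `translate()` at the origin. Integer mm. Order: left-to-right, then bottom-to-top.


cube([100, 350, 1400]);
translate([100, 0, 0]) cube([450, 350, 100]);
translate([100, 0, 200]) cube([450, 350, 100]);
translate([100, 0, 1000]) cube([450, 350, 100]);
translate([100, 0, 1300]) cube([450, 350, 100]);
translate([550, 0, 0]) cube([100, 350, 1400]);


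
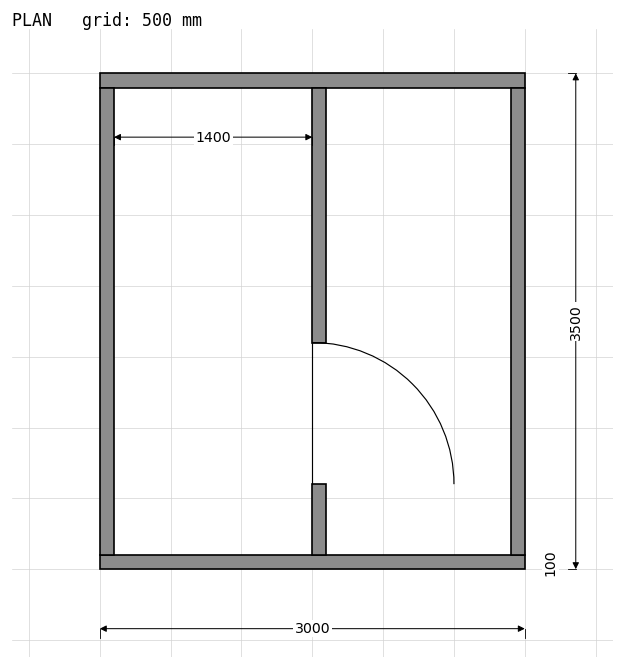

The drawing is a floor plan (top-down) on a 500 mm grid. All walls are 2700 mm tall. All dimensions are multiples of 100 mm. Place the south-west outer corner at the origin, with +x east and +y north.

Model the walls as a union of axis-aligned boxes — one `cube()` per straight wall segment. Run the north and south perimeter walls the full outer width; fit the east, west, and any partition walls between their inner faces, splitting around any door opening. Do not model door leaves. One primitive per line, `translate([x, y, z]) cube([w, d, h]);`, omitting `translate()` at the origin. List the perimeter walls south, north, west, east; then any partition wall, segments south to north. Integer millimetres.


cube([3000, 100, 2700]);
translate([0, 3400, 0]) cube([3000, 100, 2700]);
translate([0, 100, 0]) cube([100, 3300, 2700]);
translate([2900, 100, 0]) cube([100, 3300, 2700]);
translate([1500, 100, 0]) cube([100, 500, 2700]);
translate([1500, 1600, 0]) cube([100, 1800, 2700]);
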